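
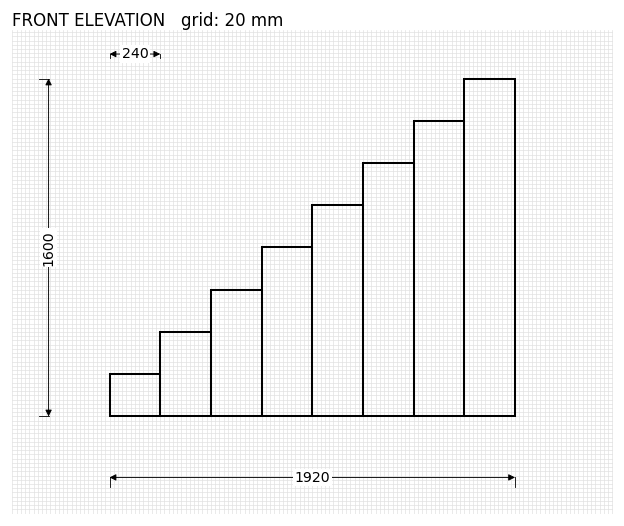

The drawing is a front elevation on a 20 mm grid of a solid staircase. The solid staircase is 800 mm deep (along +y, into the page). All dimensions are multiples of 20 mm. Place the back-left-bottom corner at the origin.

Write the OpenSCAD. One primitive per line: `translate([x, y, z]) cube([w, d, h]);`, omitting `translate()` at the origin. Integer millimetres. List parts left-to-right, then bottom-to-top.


cube([240, 800, 200]);
translate([240, 0, 0]) cube([240, 800, 400]);
translate([480, 0, 0]) cube([240, 800, 600]);
translate([720, 0, 0]) cube([240, 800, 800]);
translate([960, 0, 0]) cube([240, 800, 1000]);
translate([1200, 0, 0]) cube([240, 800, 1200]);
translate([1440, 0, 0]) cube([240, 800, 1400]);
translate([1680, 0, 0]) cube([240, 800, 1600]);


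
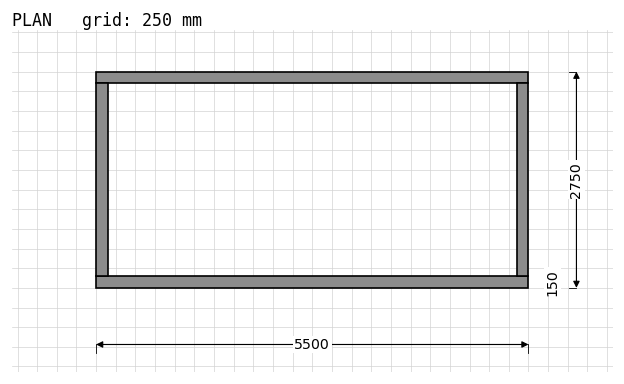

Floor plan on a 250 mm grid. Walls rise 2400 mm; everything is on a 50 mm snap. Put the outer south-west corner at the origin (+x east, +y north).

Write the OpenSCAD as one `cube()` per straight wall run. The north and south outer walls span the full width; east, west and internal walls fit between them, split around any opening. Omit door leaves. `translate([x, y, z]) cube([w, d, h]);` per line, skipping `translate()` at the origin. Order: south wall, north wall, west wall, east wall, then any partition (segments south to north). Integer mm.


cube([5500, 150, 2400]);
translate([0, 2600, 0]) cube([5500, 150, 2400]);
translate([0, 150, 0]) cube([150, 2450, 2400]);
translate([5350, 150, 0]) cube([150, 2450, 2400]);


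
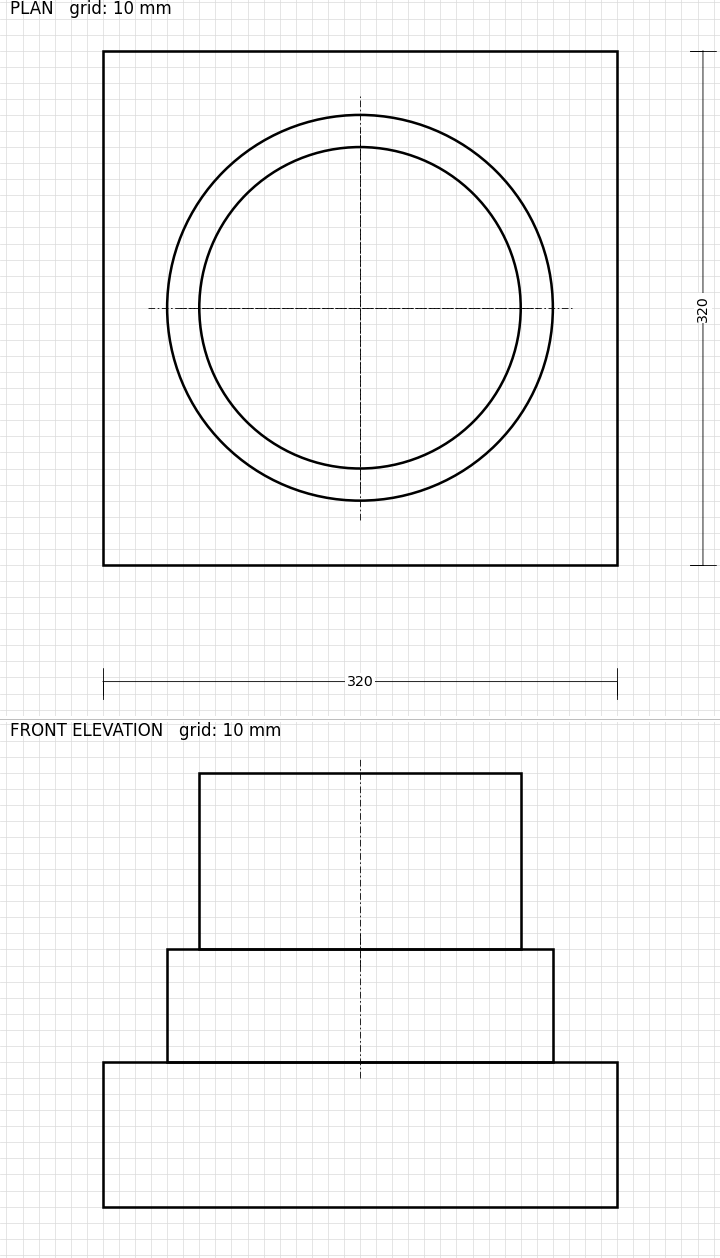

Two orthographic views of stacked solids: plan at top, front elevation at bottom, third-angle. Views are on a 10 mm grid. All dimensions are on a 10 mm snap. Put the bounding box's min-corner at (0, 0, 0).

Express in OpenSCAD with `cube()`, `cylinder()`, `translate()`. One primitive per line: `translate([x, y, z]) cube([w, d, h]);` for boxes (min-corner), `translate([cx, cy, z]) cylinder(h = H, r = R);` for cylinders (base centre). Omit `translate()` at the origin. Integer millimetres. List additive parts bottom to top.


cube([320, 320, 90]);
translate([160, 160, 90]) cylinder(h = 70, r = 120);
translate([160, 160, 160]) cylinder(h = 110, r = 100);


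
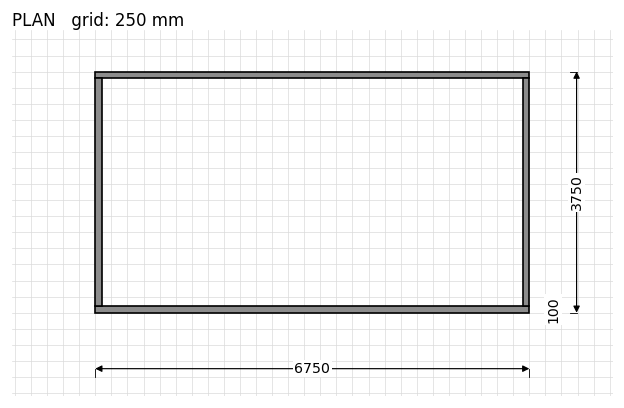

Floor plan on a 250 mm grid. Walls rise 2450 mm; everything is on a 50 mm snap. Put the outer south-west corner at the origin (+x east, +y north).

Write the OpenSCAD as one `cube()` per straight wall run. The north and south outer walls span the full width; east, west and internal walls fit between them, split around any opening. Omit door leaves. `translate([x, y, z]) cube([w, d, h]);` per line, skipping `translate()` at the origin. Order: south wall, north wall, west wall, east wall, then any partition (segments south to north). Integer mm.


cube([6750, 100, 2450]);
translate([0, 3650, 0]) cube([6750, 100, 2450]);
translate([0, 100, 0]) cube([100, 3550, 2450]);
translate([6650, 100, 0]) cube([100, 3550, 2450]);


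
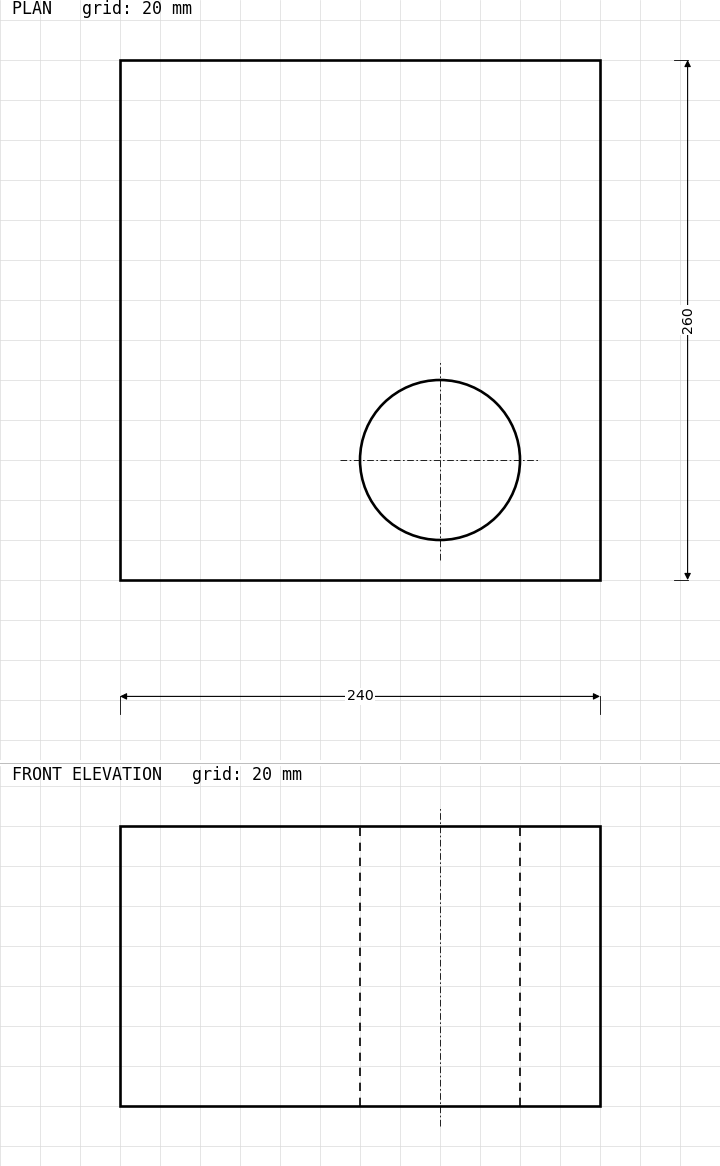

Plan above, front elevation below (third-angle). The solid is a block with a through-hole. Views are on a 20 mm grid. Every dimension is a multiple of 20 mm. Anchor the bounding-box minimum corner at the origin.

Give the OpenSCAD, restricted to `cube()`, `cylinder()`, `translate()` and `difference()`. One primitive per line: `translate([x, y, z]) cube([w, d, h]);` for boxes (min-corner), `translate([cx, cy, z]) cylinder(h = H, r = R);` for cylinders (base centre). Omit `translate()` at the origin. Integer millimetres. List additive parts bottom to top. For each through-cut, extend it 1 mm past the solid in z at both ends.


difference() {
  cube([240, 260, 140]);
  translate([160, 60, -1]) cylinder(h = 142, r = 40);
}


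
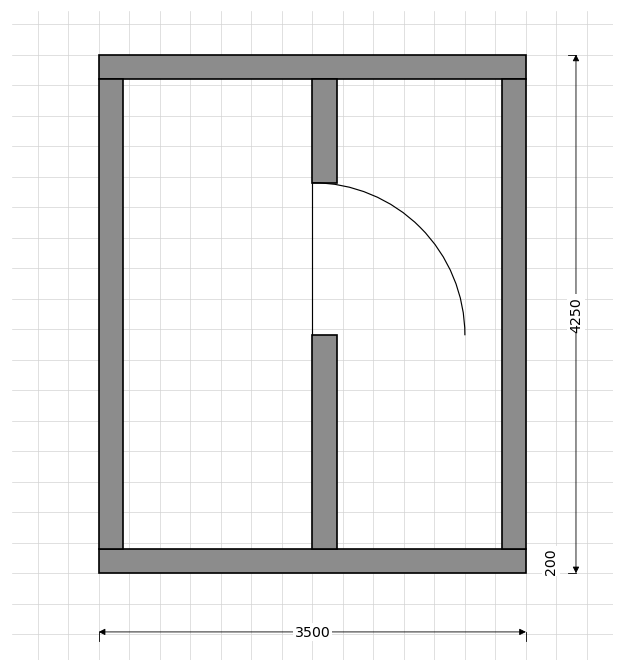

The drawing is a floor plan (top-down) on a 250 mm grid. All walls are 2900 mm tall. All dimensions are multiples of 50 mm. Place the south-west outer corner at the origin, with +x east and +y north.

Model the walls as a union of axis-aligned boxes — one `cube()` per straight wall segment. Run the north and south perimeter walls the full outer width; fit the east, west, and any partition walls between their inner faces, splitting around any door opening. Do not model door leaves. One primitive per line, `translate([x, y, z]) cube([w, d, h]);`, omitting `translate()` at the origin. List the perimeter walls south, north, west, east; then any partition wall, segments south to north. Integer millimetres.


cube([3500, 200, 2900]);
translate([0, 4050, 0]) cube([3500, 200, 2900]);
translate([0, 200, 0]) cube([200, 3850, 2900]);
translate([3300, 200, 0]) cube([200, 3850, 2900]);
translate([1750, 200, 0]) cube([200, 1750, 2900]);
translate([1750, 3200, 0]) cube([200, 850, 2900]);


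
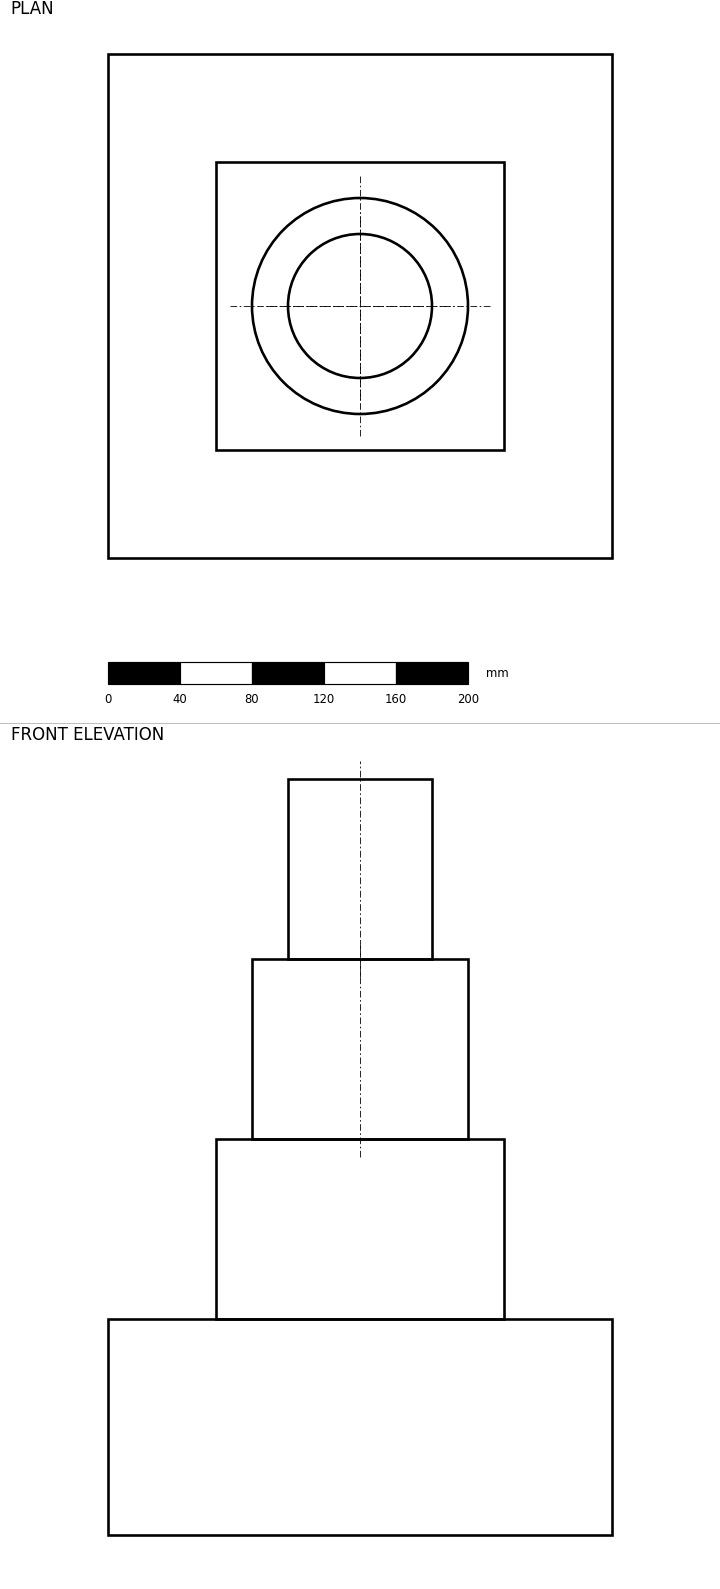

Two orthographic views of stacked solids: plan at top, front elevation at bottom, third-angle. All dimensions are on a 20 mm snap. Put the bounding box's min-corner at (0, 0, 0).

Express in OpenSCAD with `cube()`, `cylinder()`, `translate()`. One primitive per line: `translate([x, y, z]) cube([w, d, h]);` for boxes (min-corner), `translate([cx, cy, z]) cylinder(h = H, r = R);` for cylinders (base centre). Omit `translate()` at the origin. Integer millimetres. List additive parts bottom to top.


cube([280, 280, 120]);
translate([60, 60, 120]) cube([160, 160, 100]);
translate([140, 140, 220]) cylinder(h = 100, r = 60);
translate([140, 140, 320]) cylinder(h = 100, r = 40);


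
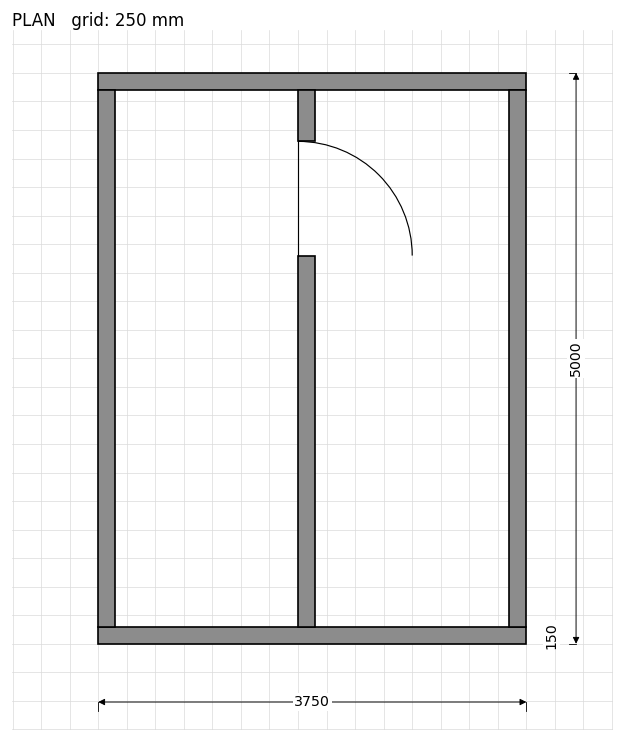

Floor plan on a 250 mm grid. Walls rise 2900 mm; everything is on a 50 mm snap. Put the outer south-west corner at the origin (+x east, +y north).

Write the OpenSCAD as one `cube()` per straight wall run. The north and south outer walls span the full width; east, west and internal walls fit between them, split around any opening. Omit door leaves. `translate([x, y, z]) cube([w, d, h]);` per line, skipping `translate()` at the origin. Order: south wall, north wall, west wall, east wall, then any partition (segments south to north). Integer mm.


cube([3750, 150, 2900]);
translate([0, 4850, 0]) cube([3750, 150, 2900]);
translate([0, 150, 0]) cube([150, 4700, 2900]);
translate([3600, 150, 0]) cube([150, 4700, 2900]);
translate([1750, 150, 0]) cube([150, 3250, 2900]);
translate([1750, 4400, 0]) cube([150, 450, 2900]);


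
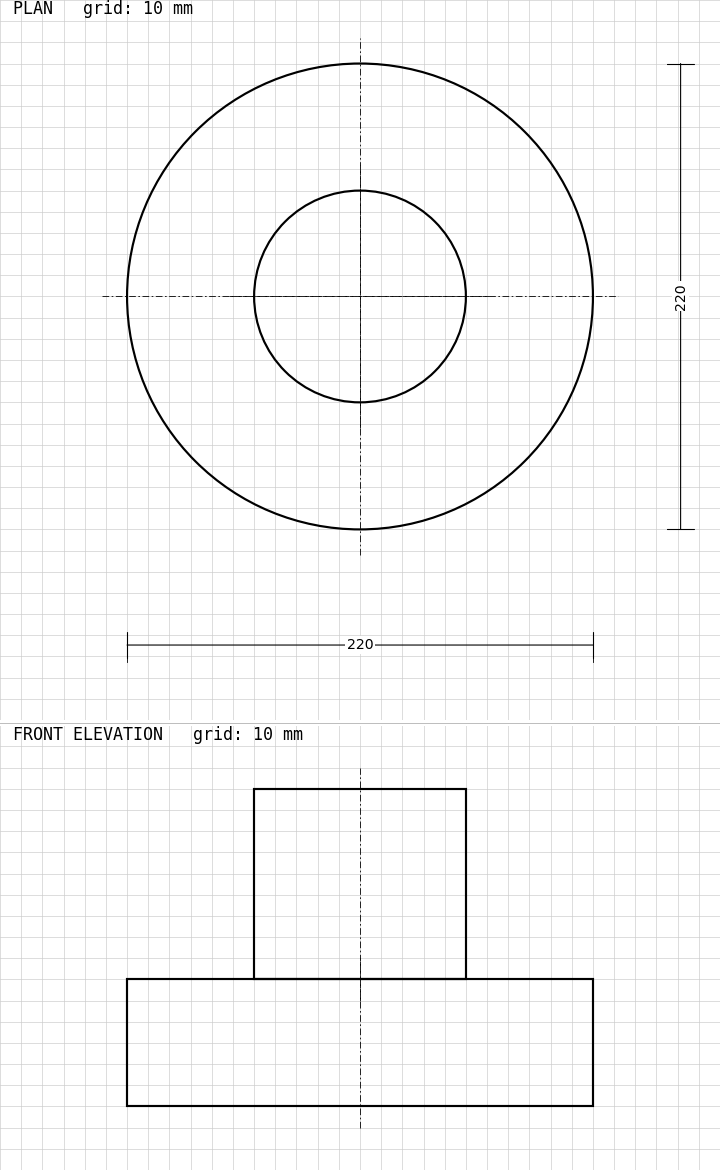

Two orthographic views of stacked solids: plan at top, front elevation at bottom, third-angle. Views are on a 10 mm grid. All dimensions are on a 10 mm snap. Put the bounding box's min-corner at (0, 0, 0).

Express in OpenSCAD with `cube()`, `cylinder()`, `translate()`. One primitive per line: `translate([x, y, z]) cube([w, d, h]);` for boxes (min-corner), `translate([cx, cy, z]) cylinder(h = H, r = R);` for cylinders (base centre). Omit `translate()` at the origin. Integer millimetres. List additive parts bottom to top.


translate([110, 110, 0]) cylinder(h = 60, r = 110);
translate([110, 110, 60]) cylinder(h = 90, r = 50);


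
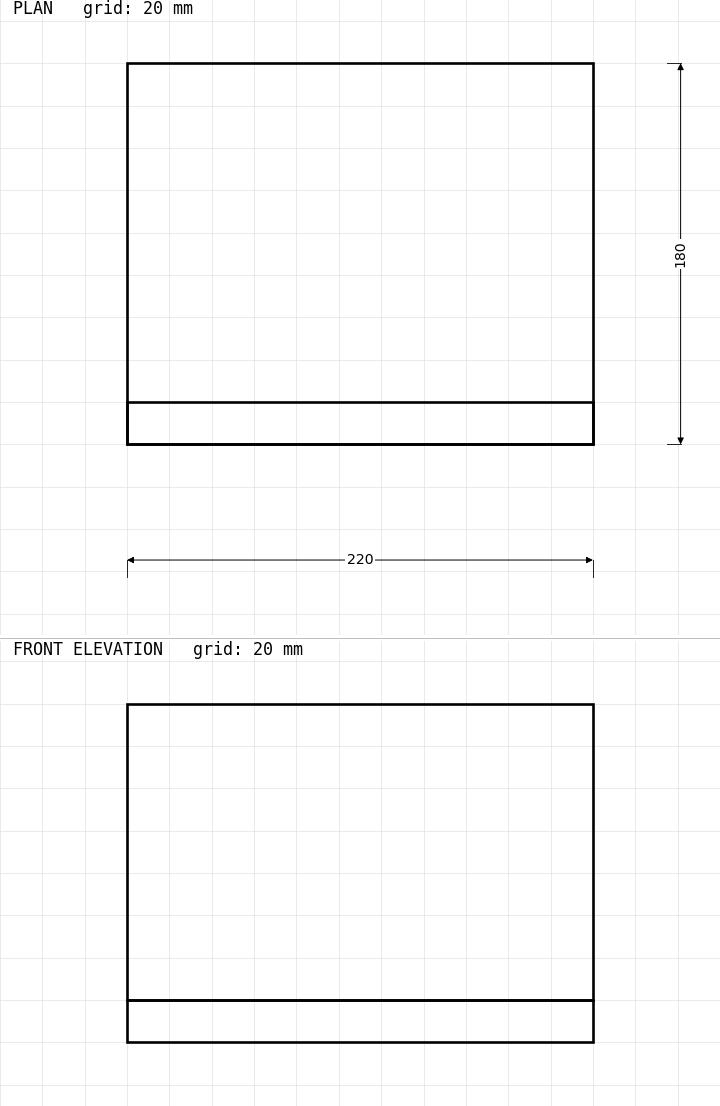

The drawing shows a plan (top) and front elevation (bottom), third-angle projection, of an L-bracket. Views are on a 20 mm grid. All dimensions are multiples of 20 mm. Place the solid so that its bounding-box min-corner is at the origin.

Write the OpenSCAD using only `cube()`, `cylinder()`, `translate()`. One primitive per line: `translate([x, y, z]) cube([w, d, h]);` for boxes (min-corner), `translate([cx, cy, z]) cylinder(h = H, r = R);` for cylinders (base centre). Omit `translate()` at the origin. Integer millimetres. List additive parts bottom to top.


cube([220, 180, 20]);
translate([0, 0, 20]) cube([220, 20, 140]);


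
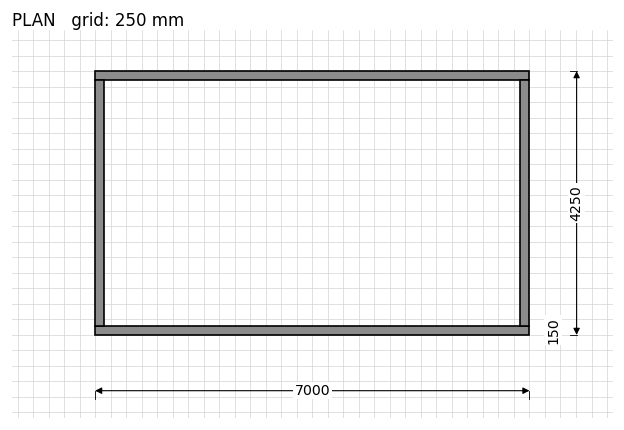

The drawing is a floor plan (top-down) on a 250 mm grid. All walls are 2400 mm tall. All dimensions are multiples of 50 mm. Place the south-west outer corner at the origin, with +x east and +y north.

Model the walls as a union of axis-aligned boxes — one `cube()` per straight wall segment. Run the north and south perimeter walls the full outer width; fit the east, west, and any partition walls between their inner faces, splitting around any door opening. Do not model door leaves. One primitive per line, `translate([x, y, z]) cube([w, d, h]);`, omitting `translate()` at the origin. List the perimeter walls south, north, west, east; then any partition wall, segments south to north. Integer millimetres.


cube([7000, 150, 2400]);
translate([0, 4100, 0]) cube([7000, 150, 2400]);
translate([0, 150, 0]) cube([150, 3950, 2400]);
translate([6850, 150, 0]) cube([150, 3950, 2400]);


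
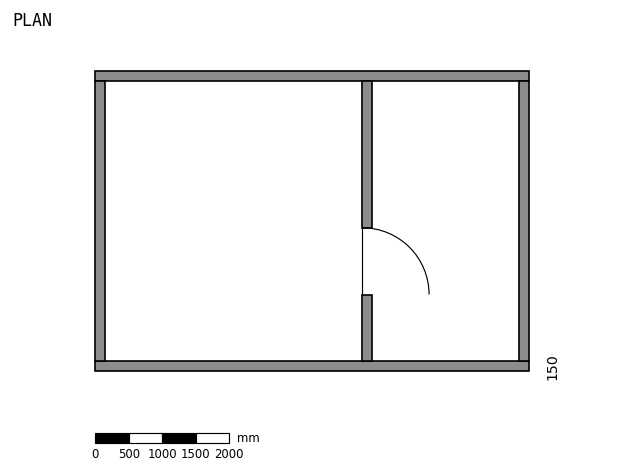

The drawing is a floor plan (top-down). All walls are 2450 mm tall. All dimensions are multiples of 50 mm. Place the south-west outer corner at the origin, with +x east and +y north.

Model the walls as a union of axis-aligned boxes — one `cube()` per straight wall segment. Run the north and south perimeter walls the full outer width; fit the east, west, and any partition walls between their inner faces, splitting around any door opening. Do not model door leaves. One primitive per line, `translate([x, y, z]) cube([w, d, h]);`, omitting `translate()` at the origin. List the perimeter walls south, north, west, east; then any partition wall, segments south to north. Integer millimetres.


cube([6500, 150, 2450]);
translate([0, 4350, 0]) cube([6500, 150, 2450]);
translate([0, 150, 0]) cube([150, 4200, 2450]);
translate([6350, 150, 0]) cube([150, 4200, 2450]);
translate([4000, 150, 0]) cube([150, 1000, 2450]);
translate([4000, 2150, 0]) cube([150, 2200, 2450]);


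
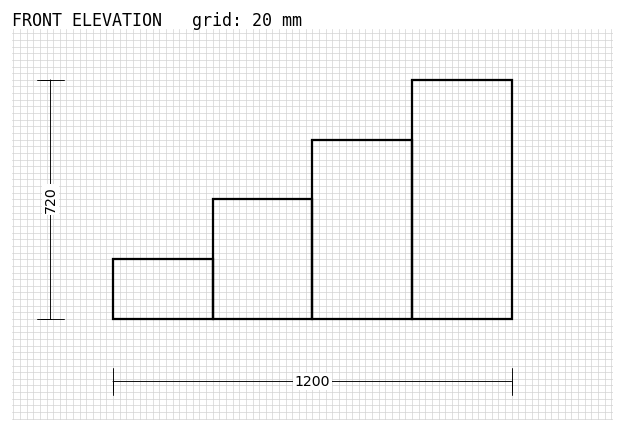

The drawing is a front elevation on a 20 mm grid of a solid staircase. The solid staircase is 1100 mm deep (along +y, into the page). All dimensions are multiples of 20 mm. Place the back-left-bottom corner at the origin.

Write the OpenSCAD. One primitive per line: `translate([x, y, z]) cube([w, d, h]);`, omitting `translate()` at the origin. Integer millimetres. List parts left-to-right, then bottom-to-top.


cube([300, 1100, 180]);
translate([300, 0, 0]) cube([300, 1100, 360]);
translate([600, 0, 0]) cube([300, 1100, 540]);
translate([900, 0, 0]) cube([300, 1100, 720]);


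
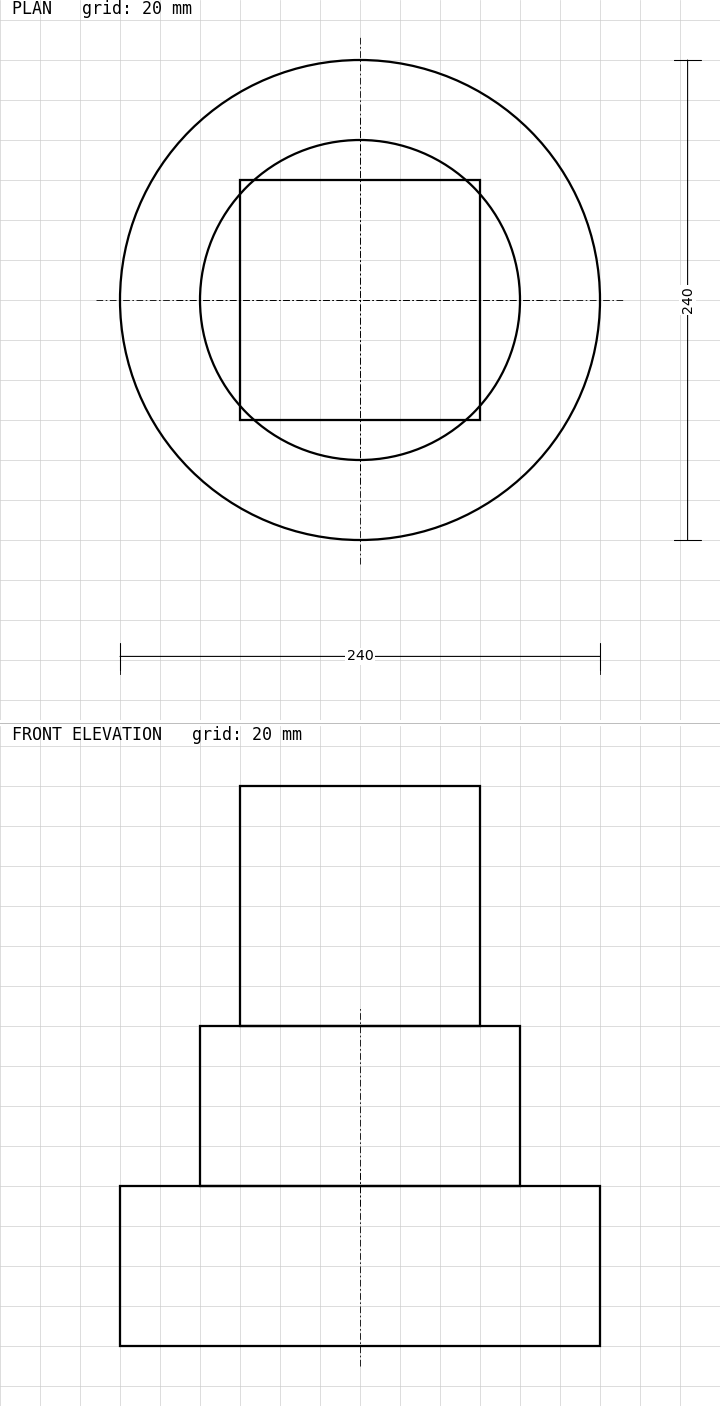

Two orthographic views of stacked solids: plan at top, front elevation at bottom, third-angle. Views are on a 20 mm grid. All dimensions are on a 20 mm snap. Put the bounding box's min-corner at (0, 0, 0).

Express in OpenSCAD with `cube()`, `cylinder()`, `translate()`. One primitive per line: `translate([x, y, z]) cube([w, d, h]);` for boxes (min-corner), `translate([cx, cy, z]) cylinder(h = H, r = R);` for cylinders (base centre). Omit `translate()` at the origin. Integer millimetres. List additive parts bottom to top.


translate([120, 120, 0]) cylinder(h = 80, r = 120);
translate([120, 120, 80]) cylinder(h = 80, r = 80);
translate([60, 60, 160]) cube([120, 120, 120]);


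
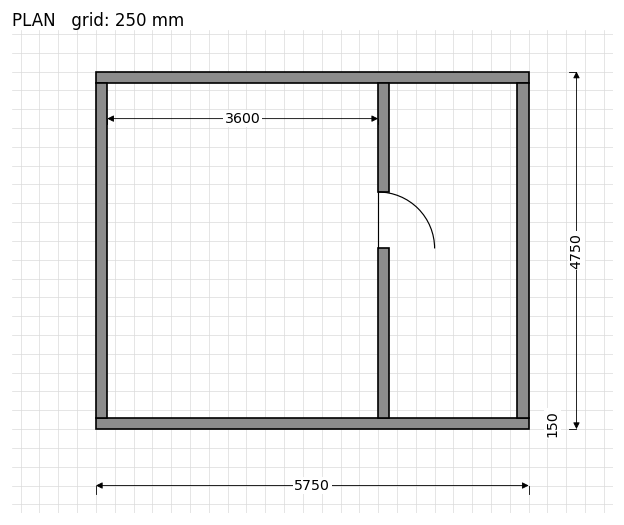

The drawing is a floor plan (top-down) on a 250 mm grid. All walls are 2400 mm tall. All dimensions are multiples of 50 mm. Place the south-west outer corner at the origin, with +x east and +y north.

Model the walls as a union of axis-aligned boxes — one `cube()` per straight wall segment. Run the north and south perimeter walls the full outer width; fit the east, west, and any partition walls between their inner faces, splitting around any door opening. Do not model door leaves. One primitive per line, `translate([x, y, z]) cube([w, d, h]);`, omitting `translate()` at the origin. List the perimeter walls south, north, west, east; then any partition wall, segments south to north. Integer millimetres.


cube([5750, 150, 2400]);
translate([0, 4600, 0]) cube([5750, 150, 2400]);
translate([0, 150, 0]) cube([150, 4450, 2400]);
translate([5600, 150, 0]) cube([150, 4450, 2400]);
translate([3750, 150, 0]) cube([150, 2250, 2400]);
translate([3750, 3150, 0]) cube([150, 1450, 2400]);


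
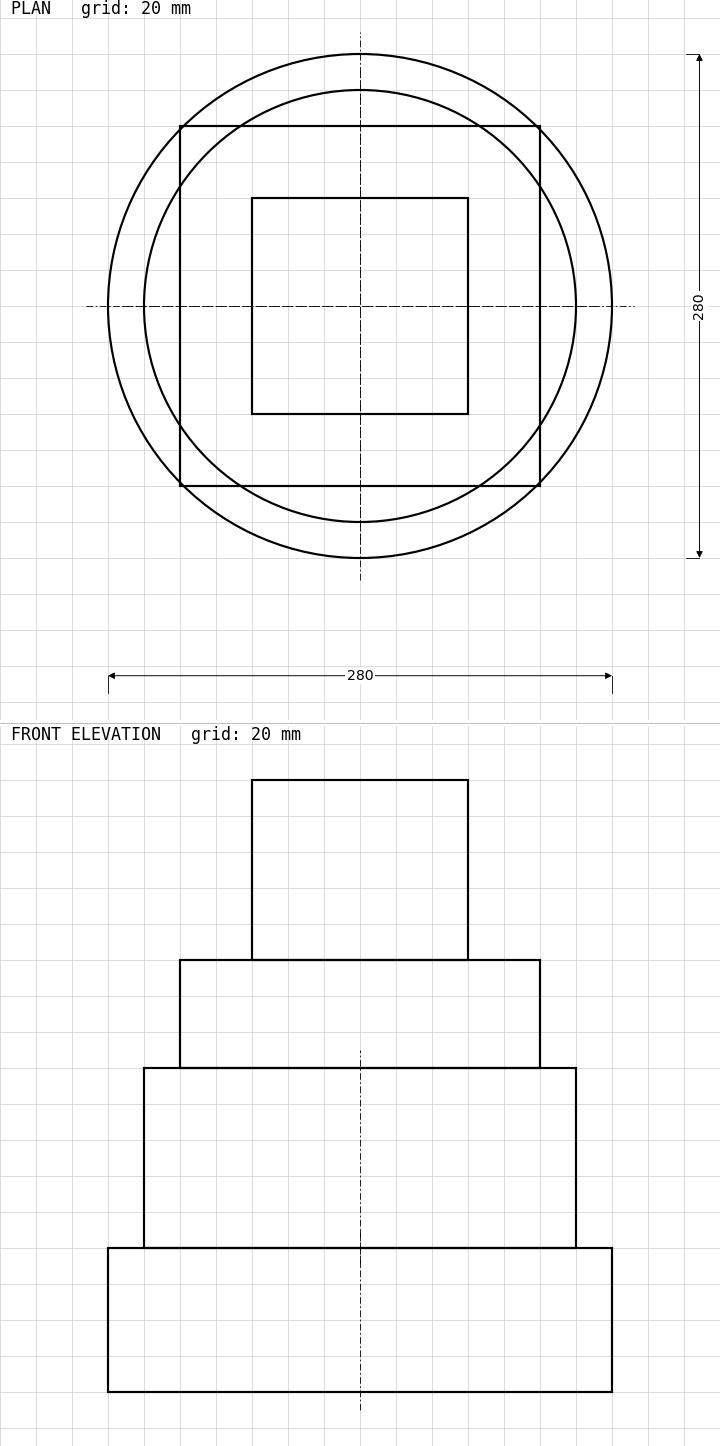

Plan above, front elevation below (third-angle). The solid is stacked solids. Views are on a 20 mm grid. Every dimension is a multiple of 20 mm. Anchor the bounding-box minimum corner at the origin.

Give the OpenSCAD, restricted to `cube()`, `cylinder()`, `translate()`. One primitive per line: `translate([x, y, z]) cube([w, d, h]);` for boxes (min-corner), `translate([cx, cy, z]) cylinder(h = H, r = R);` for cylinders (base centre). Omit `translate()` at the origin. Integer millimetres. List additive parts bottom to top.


translate([140, 140, 0]) cylinder(h = 80, r = 140);
translate([140, 140, 80]) cylinder(h = 100, r = 120);
translate([40, 40, 180]) cube([200, 200, 60]);
translate([80, 80, 240]) cube([120, 120, 100]);


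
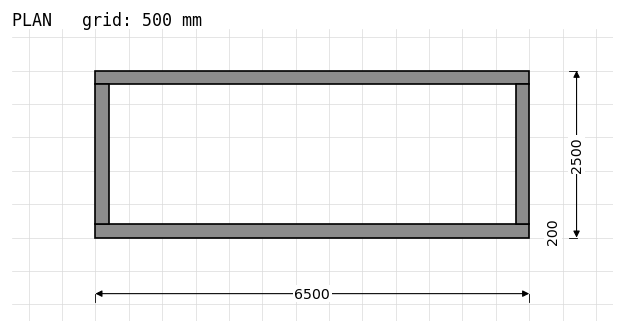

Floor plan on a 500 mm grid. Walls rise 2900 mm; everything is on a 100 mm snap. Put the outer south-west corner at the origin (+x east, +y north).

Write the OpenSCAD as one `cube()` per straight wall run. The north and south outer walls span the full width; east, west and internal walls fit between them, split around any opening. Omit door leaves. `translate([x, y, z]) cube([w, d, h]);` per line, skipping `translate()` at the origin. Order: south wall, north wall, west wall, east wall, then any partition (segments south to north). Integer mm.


cube([6500, 200, 2900]);
translate([0, 2300, 0]) cube([6500, 200, 2900]);
translate([0, 200, 0]) cube([200, 2100, 2900]);
translate([6300, 200, 0]) cube([200, 2100, 2900]);


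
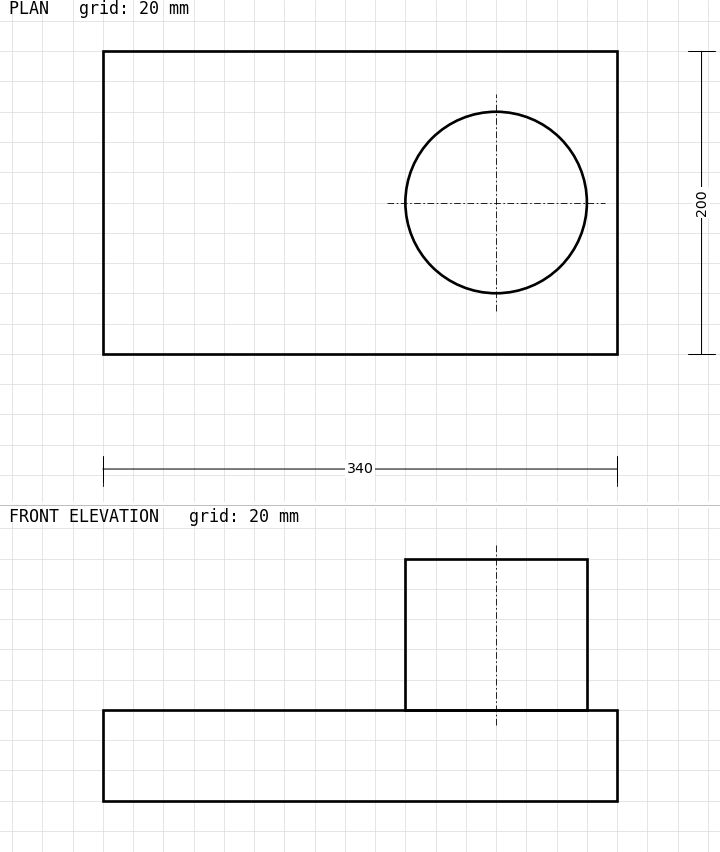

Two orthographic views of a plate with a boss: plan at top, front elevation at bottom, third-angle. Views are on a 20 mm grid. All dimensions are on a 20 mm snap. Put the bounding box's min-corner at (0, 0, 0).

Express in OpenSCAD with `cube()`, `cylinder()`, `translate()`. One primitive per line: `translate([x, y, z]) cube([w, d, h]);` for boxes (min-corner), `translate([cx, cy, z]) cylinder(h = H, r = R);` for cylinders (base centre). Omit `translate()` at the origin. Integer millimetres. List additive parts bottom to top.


cube([340, 200, 60]);
translate([260, 100, 60]) cylinder(h = 100, r = 60);


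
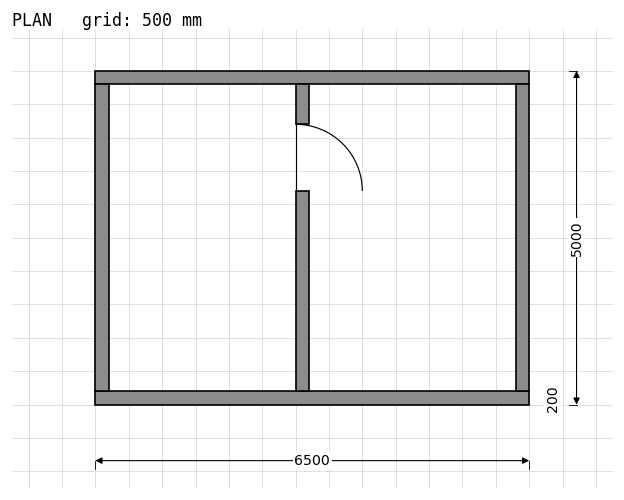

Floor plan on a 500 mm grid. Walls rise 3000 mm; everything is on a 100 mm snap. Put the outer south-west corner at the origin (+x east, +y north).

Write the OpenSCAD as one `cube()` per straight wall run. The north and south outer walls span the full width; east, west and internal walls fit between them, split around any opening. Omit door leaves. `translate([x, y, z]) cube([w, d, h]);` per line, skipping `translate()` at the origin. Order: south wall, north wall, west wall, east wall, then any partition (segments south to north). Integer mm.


cube([6500, 200, 3000]);
translate([0, 4800, 0]) cube([6500, 200, 3000]);
translate([0, 200, 0]) cube([200, 4600, 3000]);
translate([6300, 200, 0]) cube([200, 4600, 3000]);
translate([3000, 200, 0]) cube([200, 3000, 3000]);
translate([3000, 4200, 0]) cube([200, 600, 3000]);


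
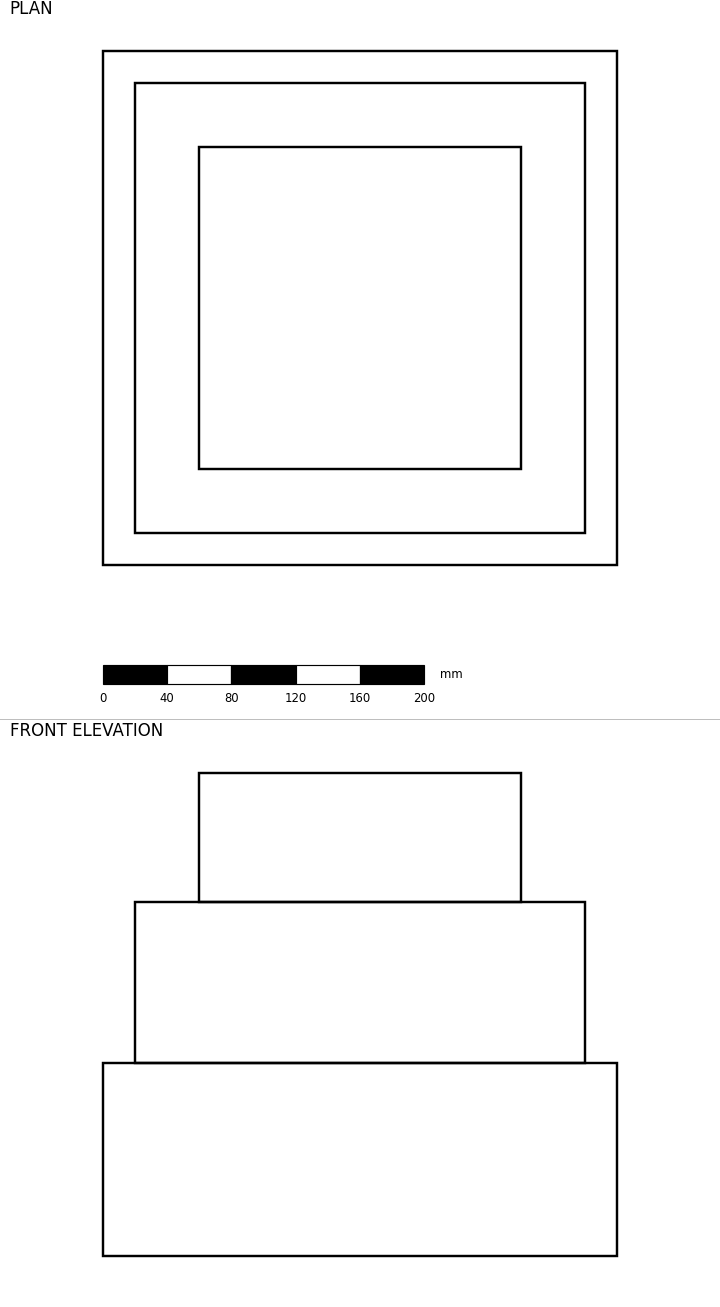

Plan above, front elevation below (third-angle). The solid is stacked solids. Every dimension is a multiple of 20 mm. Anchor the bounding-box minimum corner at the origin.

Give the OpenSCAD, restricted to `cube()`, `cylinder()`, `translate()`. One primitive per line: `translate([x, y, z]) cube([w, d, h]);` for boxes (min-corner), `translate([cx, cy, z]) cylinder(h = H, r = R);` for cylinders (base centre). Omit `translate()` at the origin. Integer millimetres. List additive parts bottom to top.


cube([320, 320, 120]);
translate([20, 20, 120]) cube([280, 280, 100]);
translate([60, 60, 220]) cube([200, 200, 80]);


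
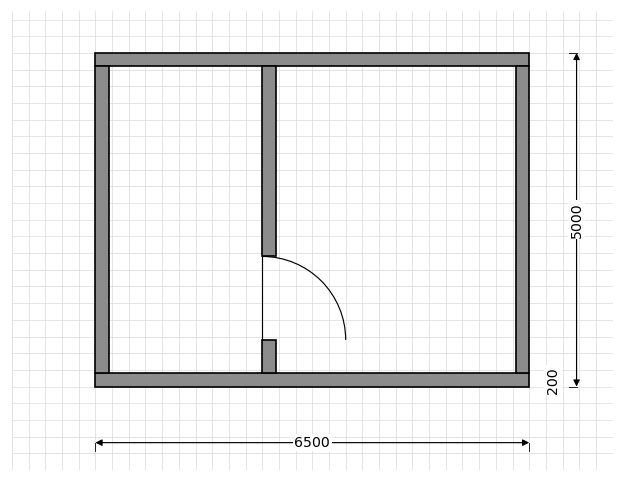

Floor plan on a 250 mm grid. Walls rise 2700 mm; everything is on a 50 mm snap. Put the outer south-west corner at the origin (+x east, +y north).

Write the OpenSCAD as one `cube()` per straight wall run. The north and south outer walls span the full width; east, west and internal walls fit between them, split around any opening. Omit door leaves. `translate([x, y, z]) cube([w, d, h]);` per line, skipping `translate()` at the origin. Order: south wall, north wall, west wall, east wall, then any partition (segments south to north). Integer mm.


cube([6500, 200, 2700]);
translate([0, 4800, 0]) cube([6500, 200, 2700]);
translate([0, 200, 0]) cube([200, 4600, 2700]);
translate([6300, 200, 0]) cube([200, 4600, 2700]);
translate([2500, 200, 0]) cube([200, 500, 2700]);
translate([2500, 1950, 0]) cube([200, 2850, 2700]);


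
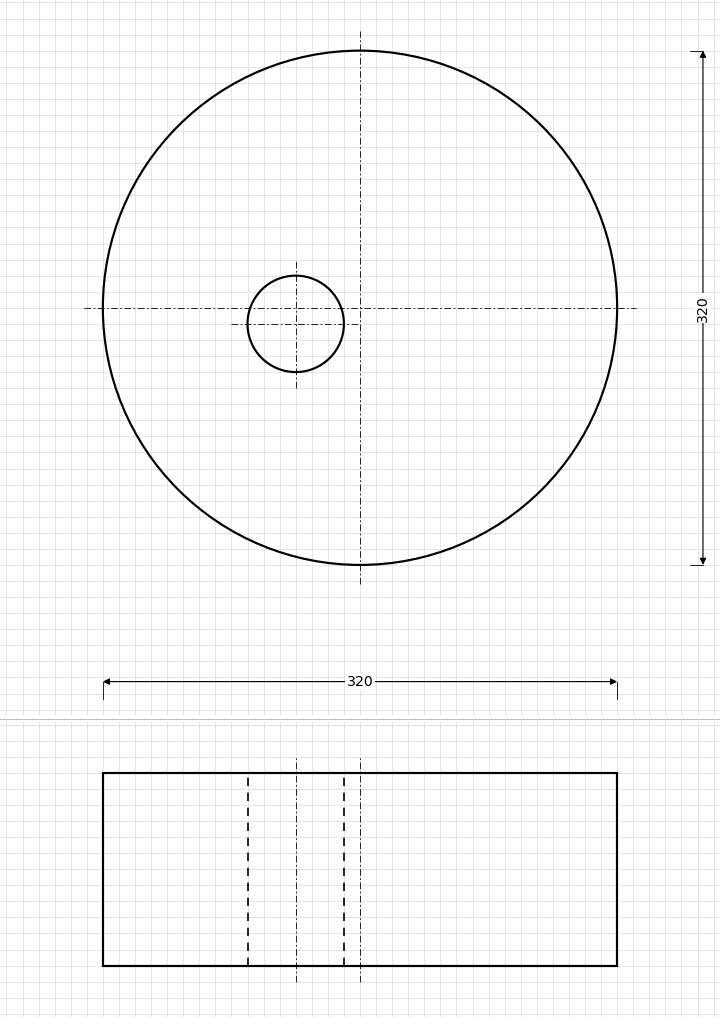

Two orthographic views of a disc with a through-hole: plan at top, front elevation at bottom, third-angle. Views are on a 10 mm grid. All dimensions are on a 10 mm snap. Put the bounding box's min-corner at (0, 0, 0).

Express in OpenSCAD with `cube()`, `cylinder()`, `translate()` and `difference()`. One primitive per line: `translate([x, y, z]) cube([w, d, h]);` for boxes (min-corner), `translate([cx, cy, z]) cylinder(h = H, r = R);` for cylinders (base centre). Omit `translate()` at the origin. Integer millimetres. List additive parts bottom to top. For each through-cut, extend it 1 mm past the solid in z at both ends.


difference() {
  translate([160, 160, 0]) cylinder(h = 120, r = 160);
  translate([120, 150, -1]) cylinder(h = 122, r = 30);
}


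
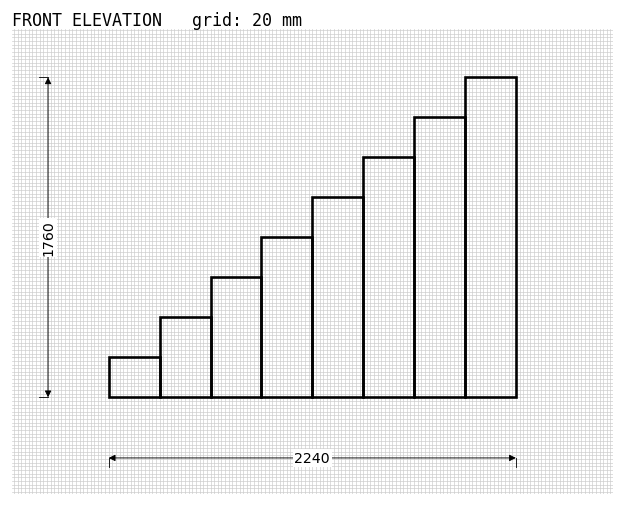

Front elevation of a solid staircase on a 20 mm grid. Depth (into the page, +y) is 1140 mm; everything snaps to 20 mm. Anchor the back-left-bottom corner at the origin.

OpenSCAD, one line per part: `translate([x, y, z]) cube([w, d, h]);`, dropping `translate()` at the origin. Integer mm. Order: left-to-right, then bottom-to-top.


cube([280, 1140, 220]);
translate([280, 0, 0]) cube([280, 1140, 440]);
translate([560, 0, 0]) cube([280, 1140, 660]);
translate([840, 0, 0]) cube([280, 1140, 880]);
translate([1120, 0, 0]) cube([280, 1140, 1100]);
translate([1400, 0, 0]) cube([280, 1140, 1320]);
translate([1680, 0, 0]) cube([280, 1140, 1540]);
translate([1960, 0, 0]) cube([280, 1140, 1760]);


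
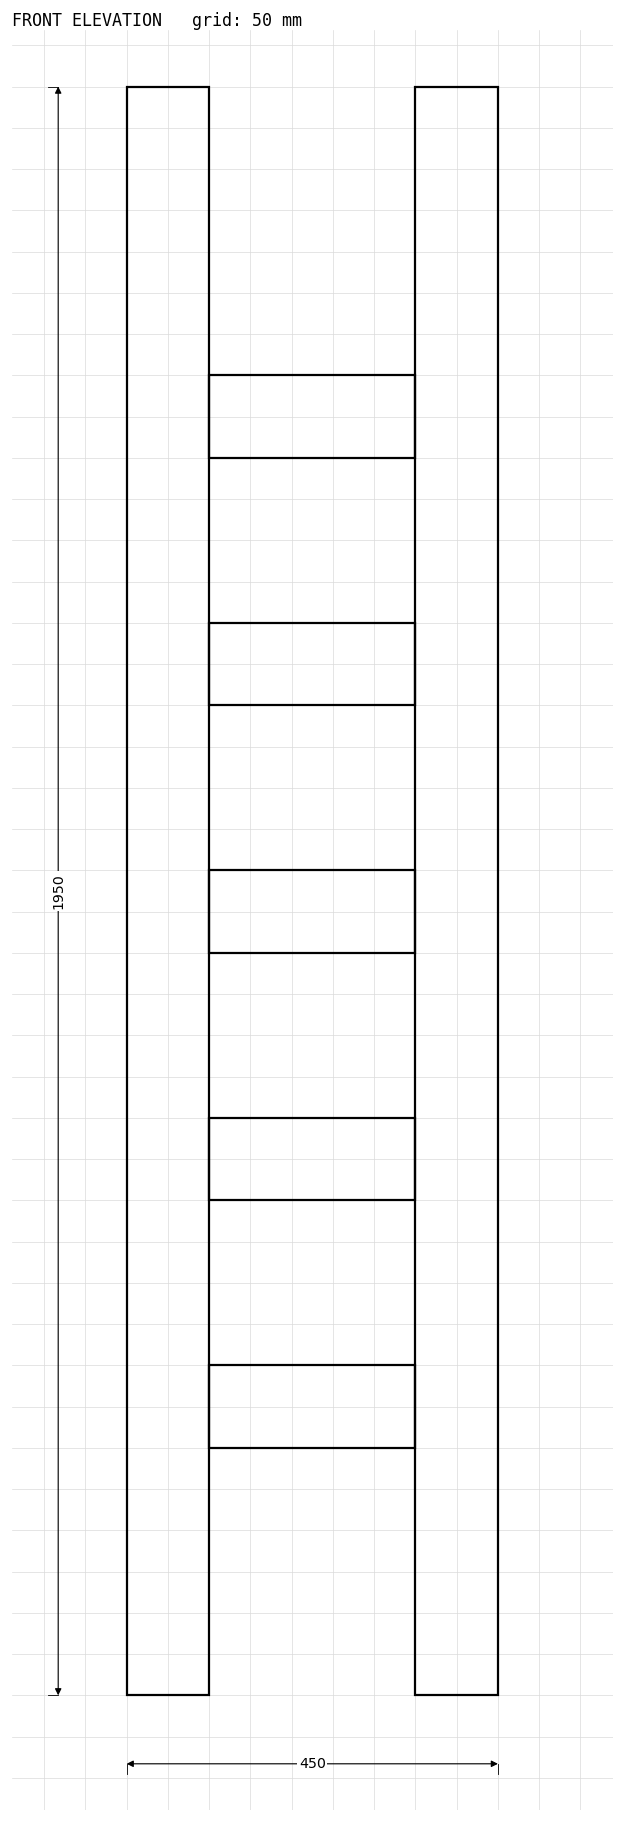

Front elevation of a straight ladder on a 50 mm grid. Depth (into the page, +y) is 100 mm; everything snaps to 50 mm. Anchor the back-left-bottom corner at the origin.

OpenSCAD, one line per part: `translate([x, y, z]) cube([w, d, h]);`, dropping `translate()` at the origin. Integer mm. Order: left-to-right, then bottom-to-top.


cube([100, 100, 1950]);
translate([100, 0, 300]) cube([250, 100, 100]);
translate([100, 0, 600]) cube([250, 100, 100]);
translate([100, 0, 900]) cube([250, 100, 100]);
translate([100, 0, 1200]) cube([250, 100, 100]);
translate([100, 0, 1500]) cube([250, 100, 100]);
translate([350, 0, 0]) cube([100, 100, 1950]);


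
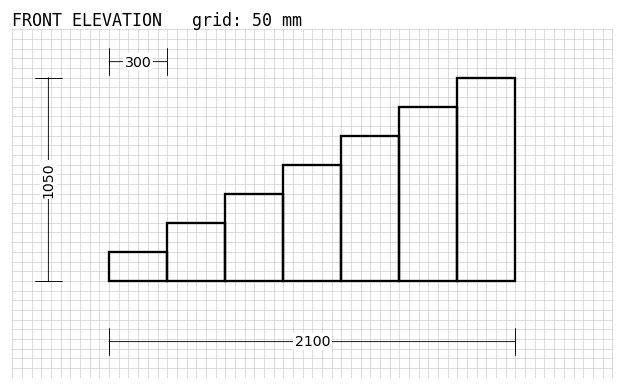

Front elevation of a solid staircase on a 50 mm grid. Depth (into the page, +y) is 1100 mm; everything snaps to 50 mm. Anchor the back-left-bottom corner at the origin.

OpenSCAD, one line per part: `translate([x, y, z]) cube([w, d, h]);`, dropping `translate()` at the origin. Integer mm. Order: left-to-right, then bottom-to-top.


cube([300, 1100, 150]);
translate([300, 0, 0]) cube([300, 1100, 300]);
translate([600, 0, 0]) cube([300, 1100, 450]);
translate([900, 0, 0]) cube([300, 1100, 600]);
translate([1200, 0, 0]) cube([300, 1100, 750]);
translate([1500, 0, 0]) cube([300, 1100, 900]);
translate([1800, 0, 0]) cube([300, 1100, 1050]);


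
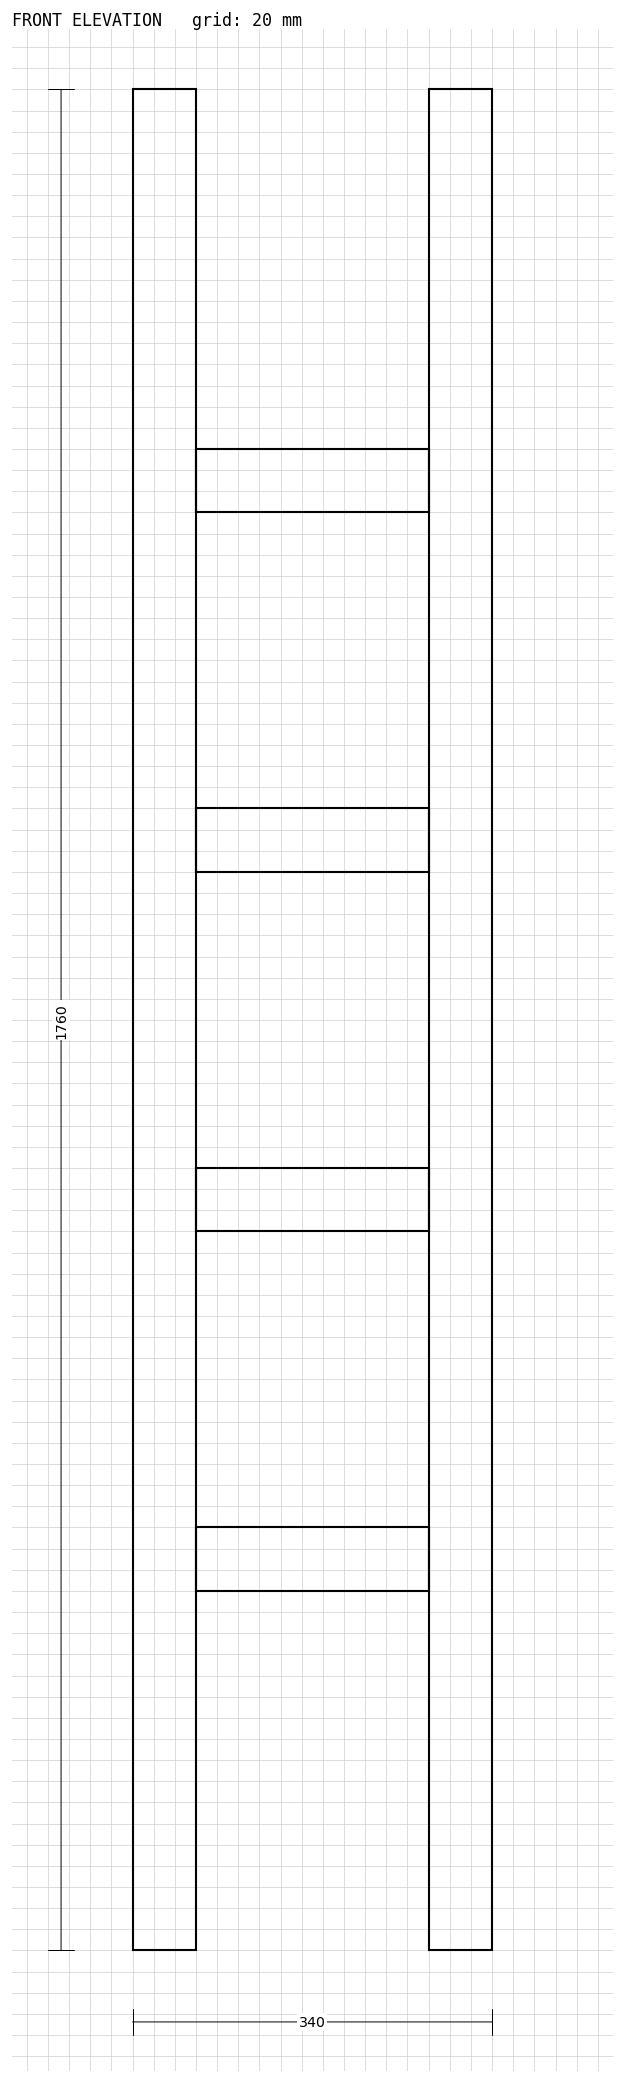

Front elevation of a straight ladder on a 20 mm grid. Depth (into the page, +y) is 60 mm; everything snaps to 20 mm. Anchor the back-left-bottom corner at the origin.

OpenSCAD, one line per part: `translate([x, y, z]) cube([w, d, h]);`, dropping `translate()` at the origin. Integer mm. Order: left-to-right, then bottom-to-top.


cube([60, 60, 1760]);
translate([60, 0, 340]) cube([220, 60, 60]);
translate([60, 0, 680]) cube([220, 60, 60]);
translate([60, 0, 1020]) cube([220, 60, 60]);
translate([60, 0, 1360]) cube([220, 60, 60]);
translate([280, 0, 0]) cube([60, 60, 1760]);


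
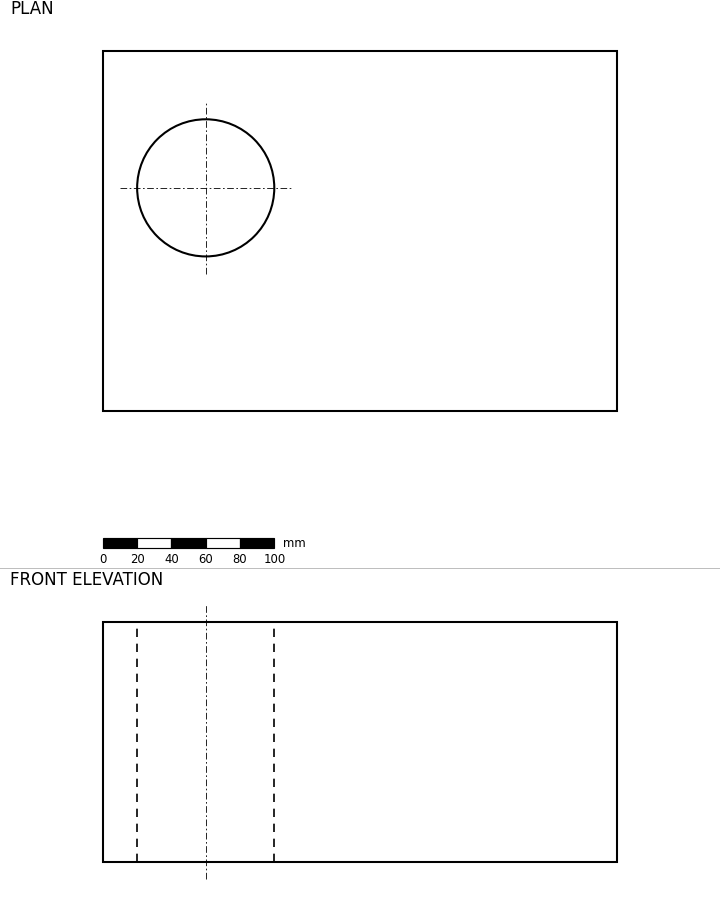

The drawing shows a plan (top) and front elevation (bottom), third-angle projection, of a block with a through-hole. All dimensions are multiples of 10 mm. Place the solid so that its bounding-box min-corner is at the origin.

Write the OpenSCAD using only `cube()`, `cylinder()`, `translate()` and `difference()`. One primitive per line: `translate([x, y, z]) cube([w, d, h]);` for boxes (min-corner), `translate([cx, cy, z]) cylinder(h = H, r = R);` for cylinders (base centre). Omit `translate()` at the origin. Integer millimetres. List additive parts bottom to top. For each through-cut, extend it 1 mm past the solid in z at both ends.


difference() {
  cube([300, 210, 140]);
  translate([60, 130, -1]) cylinder(h = 142, r = 40);
}


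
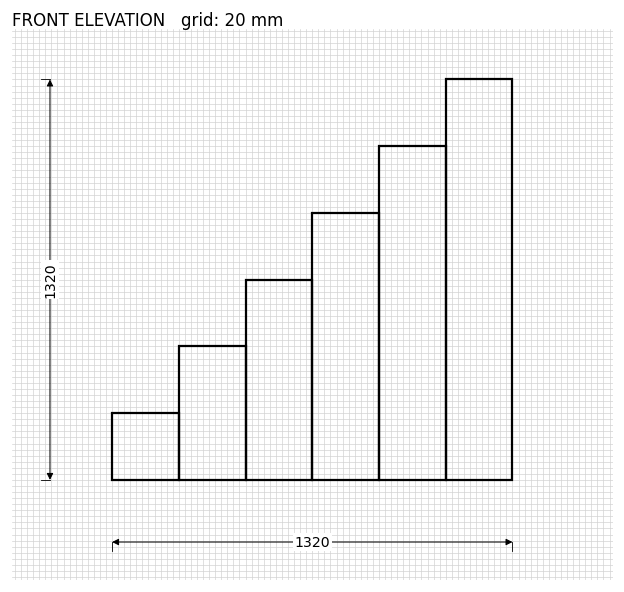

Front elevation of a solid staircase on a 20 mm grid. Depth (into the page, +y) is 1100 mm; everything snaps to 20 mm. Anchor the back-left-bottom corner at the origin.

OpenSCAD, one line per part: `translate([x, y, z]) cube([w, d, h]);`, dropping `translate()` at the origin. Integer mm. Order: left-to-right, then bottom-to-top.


cube([220, 1100, 220]);
translate([220, 0, 0]) cube([220, 1100, 440]);
translate([440, 0, 0]) cube([220, 1100, 660]);
translate([660, 0, 0]) cube([220, 1100, 880]);
translate([880, 0, 0]) cube([220, 1100, 1100]);
translate([1100, 0, 0]) cube([220, 1100, 1320]);


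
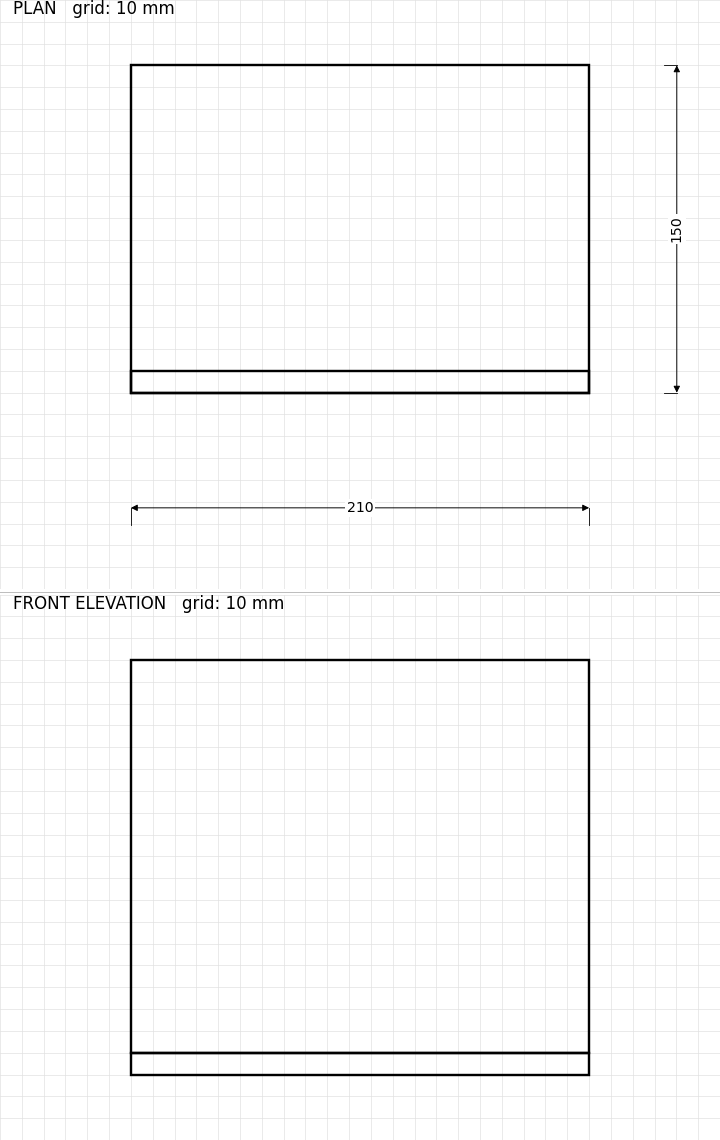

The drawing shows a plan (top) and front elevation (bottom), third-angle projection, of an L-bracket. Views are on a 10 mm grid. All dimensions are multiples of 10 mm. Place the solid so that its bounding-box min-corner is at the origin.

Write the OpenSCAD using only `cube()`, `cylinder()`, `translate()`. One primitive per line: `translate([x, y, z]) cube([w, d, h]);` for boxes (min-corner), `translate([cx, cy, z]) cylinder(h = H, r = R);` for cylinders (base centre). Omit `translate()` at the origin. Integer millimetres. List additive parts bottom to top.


cube([210, 150, 10]);
translate([0, 0, 10]) cube([210, 10, 180]);


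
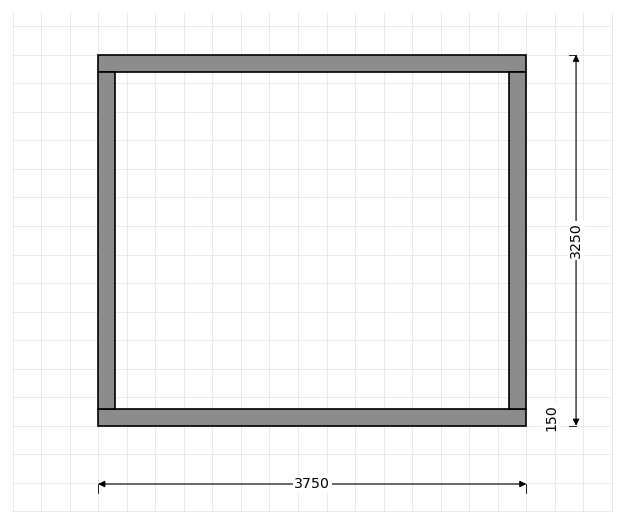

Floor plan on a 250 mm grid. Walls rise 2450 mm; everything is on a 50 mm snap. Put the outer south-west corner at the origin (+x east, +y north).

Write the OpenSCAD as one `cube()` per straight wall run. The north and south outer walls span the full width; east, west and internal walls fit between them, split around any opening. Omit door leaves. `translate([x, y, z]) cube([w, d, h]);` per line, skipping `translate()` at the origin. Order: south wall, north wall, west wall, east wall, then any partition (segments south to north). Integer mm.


cube([3750, 150, 2450]);
translate([0, 3100, 0]) cube([3750, 150, 2450]);
translate([0, 150, 0]) cube([150, 2950, 2450]);
translate([3600, 150, 0]) cube([150, 2950, 2450]);


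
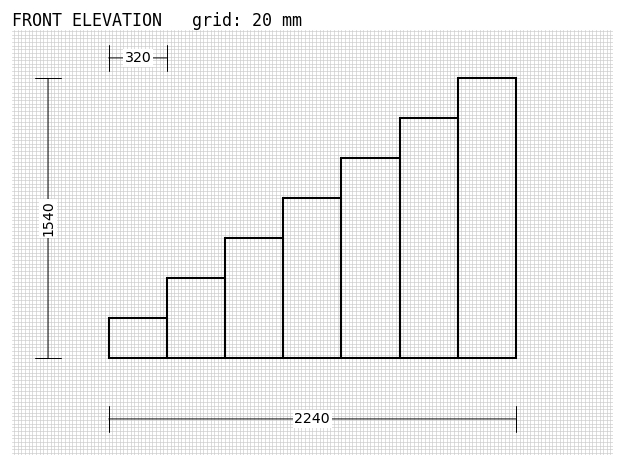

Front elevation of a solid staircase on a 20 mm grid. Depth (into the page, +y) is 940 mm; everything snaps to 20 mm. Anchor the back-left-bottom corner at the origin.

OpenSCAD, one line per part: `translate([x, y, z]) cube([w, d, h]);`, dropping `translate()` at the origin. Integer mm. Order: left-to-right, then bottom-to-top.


cube([320, 940, 220]);
translate([320, 0, 0]) cube([320, 940, 440]);
translate([640, 0, 0]) cube([320, 940, 660]);
translate([960, 0, 0]) cube([320, 940, 880]);
translate([1280, 0, 0]) cube([320, 940, 1100]);
translate([1600, 0, 0]) cube([320, 940, 1320]);
translate([1920, 0, 0]) cube([320, 940, 1540]);


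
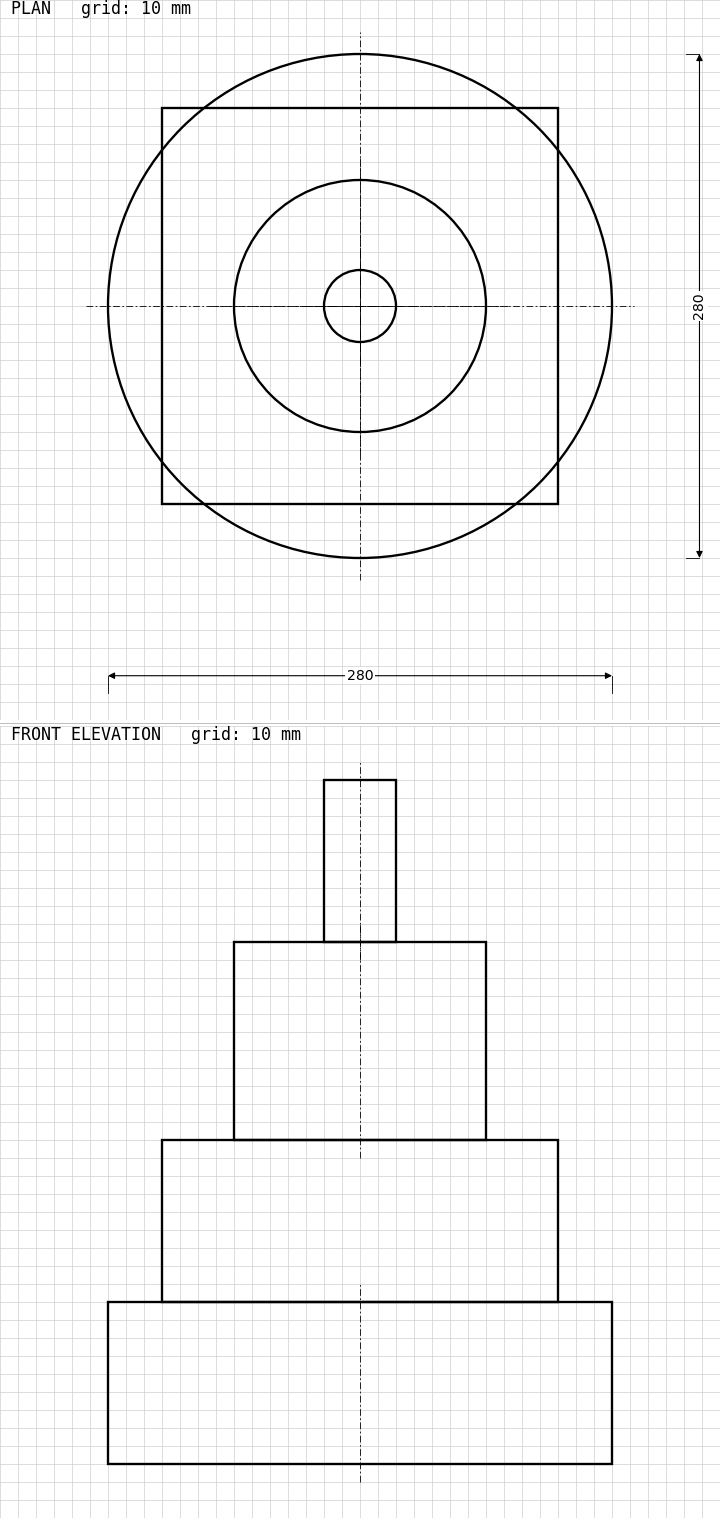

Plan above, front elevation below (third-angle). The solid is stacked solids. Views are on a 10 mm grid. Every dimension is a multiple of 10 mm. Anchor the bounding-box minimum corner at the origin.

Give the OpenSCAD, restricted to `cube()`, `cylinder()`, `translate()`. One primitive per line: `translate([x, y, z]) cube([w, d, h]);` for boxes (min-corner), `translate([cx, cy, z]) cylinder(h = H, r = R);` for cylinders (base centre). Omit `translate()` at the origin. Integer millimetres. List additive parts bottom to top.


translate([140, 140, 0]) cylinder(h = 90, r = 140);
translate([30, 30, 90]) cube([220, 220, 90]);
translate([140, 140, 180]) cylinder(h = 110, r = 70);
translate([140, 140, 290]) cylinder(h = 90, r = 20);


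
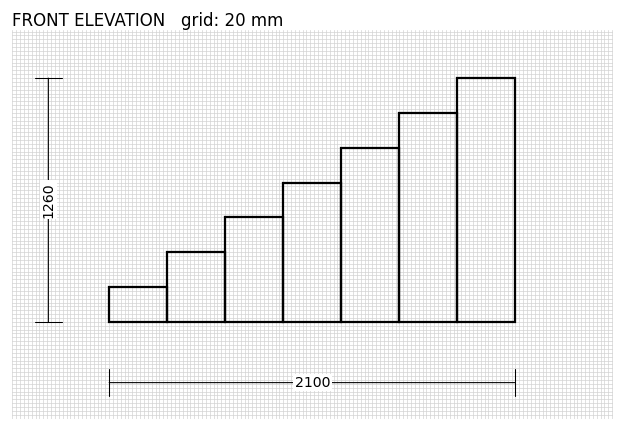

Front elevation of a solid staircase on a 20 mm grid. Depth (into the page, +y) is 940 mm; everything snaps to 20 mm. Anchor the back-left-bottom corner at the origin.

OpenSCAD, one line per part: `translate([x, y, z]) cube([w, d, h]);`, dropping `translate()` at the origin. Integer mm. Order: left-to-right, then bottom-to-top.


cube([300, 940, 180]);
translate([300, 0, 0]) cube([300, 940, 360]);
translate([600, 0, 0]) cube([300, 940, 540]);
translate([900, 0, 0]) cube([300, 940, 720]);
translate([1200, 0, 0]) cube([300, 940, 900]);
translate([1500, 0, 0]) cube([300, 940, 1080]);
translate([1800, 0, 0]) cube([300, 940, 1260]);


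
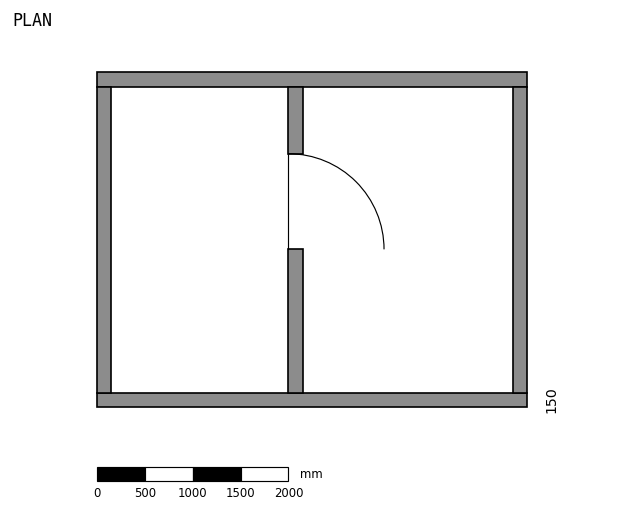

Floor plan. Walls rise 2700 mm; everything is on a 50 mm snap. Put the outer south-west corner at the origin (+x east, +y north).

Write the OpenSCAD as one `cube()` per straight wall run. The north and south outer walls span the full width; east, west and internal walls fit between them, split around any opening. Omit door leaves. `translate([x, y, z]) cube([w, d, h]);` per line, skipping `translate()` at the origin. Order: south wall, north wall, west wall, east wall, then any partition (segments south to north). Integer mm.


cube([4500, 150, 2700]);
translate([0, 3350, 0]) cube([4500, 150, 2700]);
translate([0, 150, 0]) cube([150, 3200, 2700]);
translate([4350, 150, 0]) cube([150, 3200, 2700]);
translate([2000, 150, 0]) cube([150, 1500, 2700]);
translate([2000, 2650, 0]) cube([150, 700, 2700]);


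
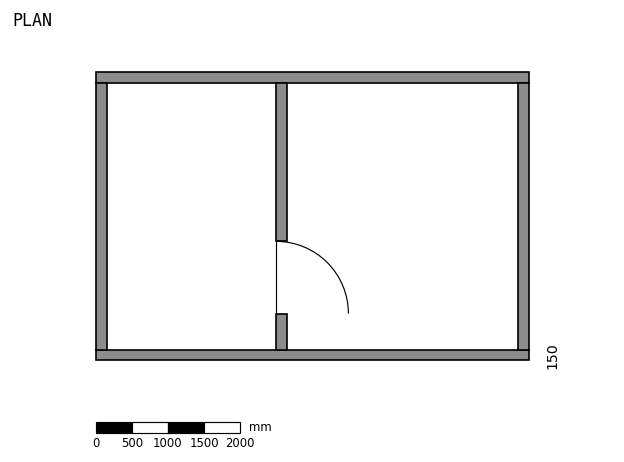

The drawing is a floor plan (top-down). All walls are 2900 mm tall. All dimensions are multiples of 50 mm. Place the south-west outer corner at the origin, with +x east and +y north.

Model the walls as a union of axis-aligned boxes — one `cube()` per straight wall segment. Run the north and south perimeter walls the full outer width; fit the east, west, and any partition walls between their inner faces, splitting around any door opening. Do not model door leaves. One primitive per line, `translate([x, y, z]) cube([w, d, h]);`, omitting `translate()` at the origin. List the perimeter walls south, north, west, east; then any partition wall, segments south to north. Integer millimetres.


cube([6000, 150, 2900]);
translate([0, 3850, 0]) cube([6000, 150, 2900]);
translate([0, 150, 0]) cube([150, 3700, 2900]);
translate([5850, 150, 0]) cube([150, 3700, 2900]);
translate([2500, 150, 0]) cube([150, 500, 2900]);
translate([2500, 1650, 0]) cube([150, 2200, 2900]);


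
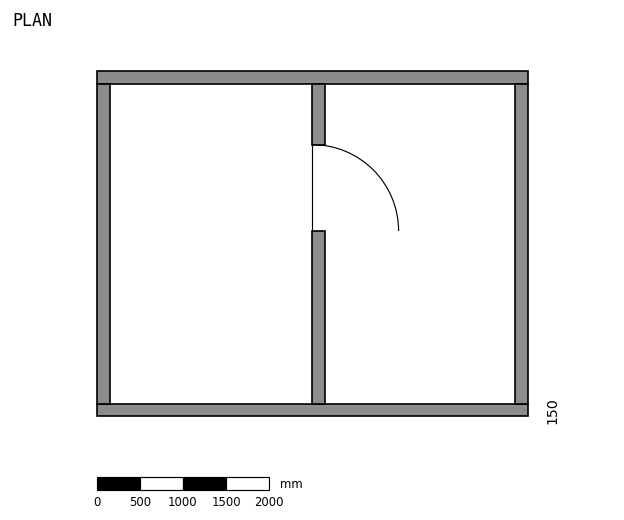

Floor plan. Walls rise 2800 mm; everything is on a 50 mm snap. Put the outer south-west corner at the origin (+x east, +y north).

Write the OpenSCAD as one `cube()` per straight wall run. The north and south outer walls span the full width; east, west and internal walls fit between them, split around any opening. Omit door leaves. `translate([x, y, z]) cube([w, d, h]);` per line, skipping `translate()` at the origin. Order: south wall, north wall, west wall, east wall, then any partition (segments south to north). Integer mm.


cube([5000, 150, 2800]);
translate([0, 3850, 0]) cube([5000, 150, 2800]);
translate([0, 150, 0]) cube([150, 3700, 2800]);
translate([4850, 150, 0]) cube([150, 3700, 2800]);
translate([2500, 150, 0]) cube([150, 2000, 2800]);
translate([2500, 3150, 0]) cube([150, 700, 2800]);


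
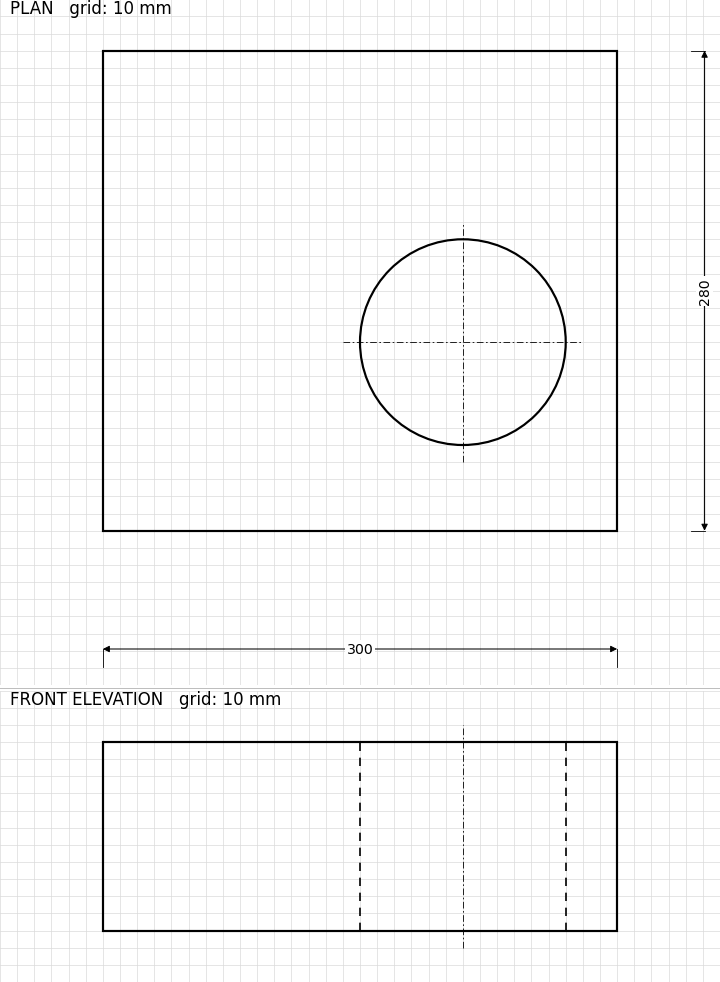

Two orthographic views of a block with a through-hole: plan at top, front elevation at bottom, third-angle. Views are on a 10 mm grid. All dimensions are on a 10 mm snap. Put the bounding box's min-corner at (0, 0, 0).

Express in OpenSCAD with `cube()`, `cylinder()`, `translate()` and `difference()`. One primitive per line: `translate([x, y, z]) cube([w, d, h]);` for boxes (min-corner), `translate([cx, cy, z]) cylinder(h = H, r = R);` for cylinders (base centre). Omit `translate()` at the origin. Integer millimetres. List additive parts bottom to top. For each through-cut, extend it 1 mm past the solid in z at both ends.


difference() {
  cube([300, 280, 110]);
  translate([210, 110, -1]) cylinder(h = 112, r = 60);
}
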